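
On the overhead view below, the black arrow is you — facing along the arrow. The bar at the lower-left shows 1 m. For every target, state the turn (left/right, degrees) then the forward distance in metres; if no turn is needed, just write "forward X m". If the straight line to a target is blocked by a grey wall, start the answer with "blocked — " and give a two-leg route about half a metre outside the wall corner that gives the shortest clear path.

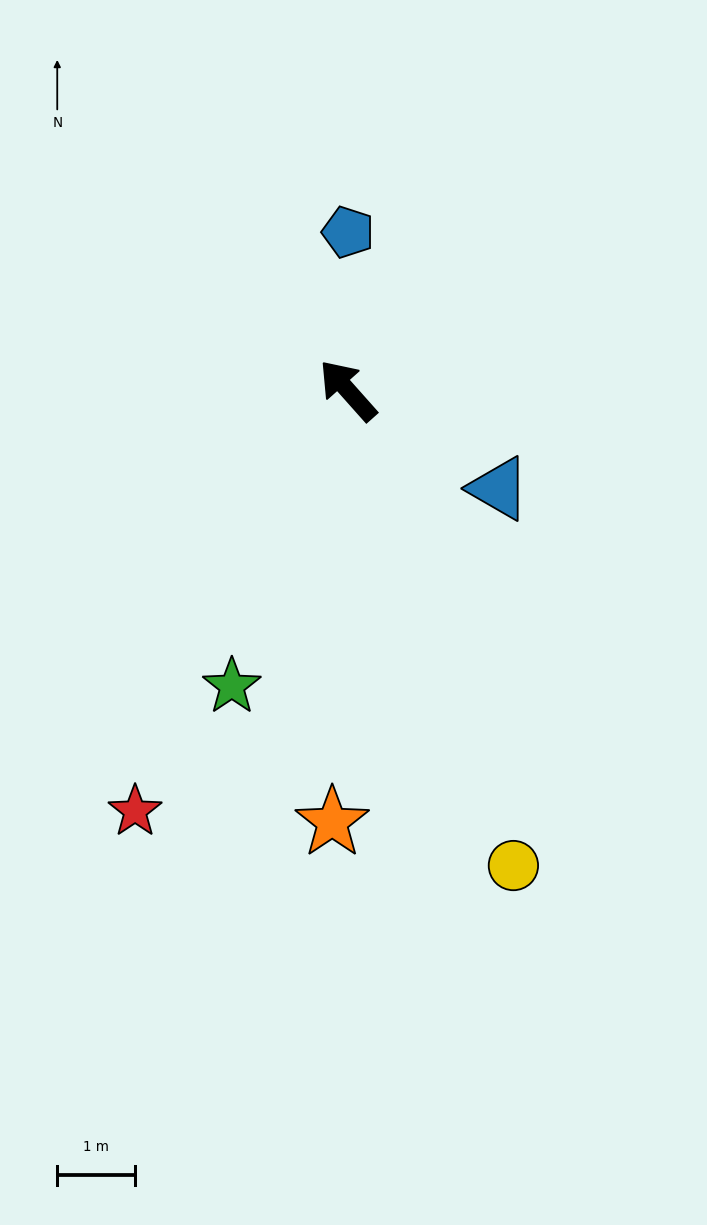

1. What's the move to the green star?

turn left 117°, forward 4.1 m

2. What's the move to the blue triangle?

turn right 165°, forward 2.3 m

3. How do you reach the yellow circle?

turn left 158°, forward 6.5 m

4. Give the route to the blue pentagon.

turn right 42°, forward 2.0 m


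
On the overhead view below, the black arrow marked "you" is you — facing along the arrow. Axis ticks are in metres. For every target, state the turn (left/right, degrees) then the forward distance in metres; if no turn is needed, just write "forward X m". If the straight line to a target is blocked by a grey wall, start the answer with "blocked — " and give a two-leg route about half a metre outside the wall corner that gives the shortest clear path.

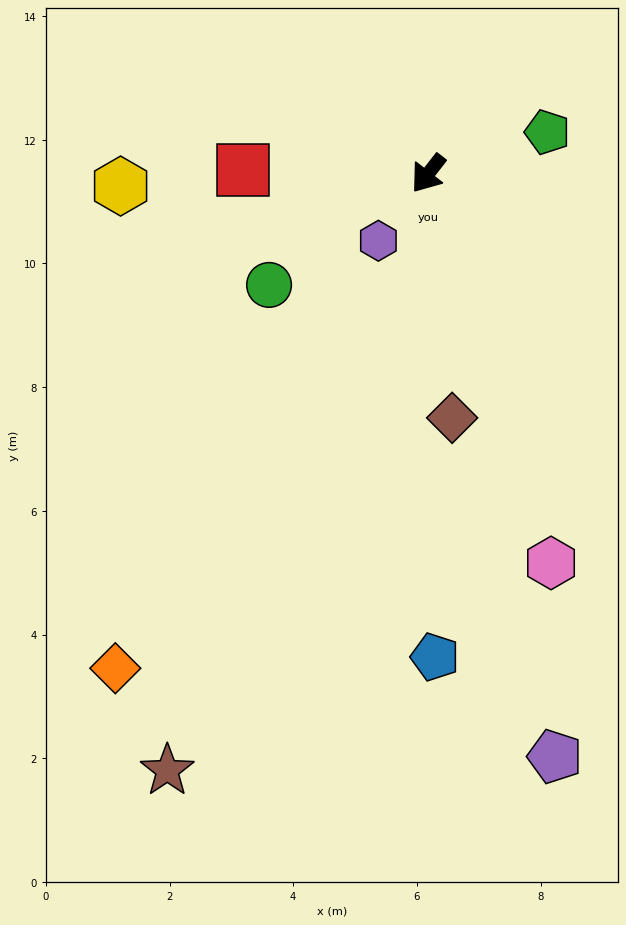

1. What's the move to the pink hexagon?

turn left 55°, forward 6.6 m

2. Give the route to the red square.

turn right 53°, forward 3.0 m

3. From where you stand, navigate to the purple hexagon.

forward 1.4 m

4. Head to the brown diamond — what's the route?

turn left 43°, forward 4.0 m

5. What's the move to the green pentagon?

turn left 147°, forward 2.0 m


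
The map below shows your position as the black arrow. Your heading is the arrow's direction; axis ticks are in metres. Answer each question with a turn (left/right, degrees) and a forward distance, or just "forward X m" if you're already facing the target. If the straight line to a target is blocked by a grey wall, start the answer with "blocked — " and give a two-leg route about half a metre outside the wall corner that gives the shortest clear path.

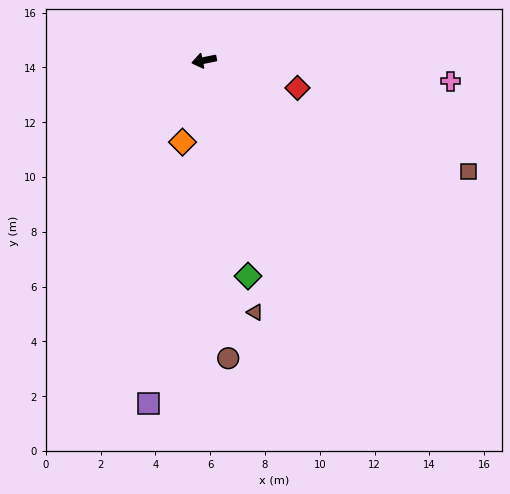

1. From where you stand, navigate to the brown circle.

turn left 83°, forward 10.9 m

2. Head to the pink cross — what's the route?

turn left 164°, forward 9.0 m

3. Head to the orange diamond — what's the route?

turn left 64°, forward 3.1 m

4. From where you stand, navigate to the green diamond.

turn left 90°, forward 8.0 m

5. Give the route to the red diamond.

turn left 152°, forward 3.6 m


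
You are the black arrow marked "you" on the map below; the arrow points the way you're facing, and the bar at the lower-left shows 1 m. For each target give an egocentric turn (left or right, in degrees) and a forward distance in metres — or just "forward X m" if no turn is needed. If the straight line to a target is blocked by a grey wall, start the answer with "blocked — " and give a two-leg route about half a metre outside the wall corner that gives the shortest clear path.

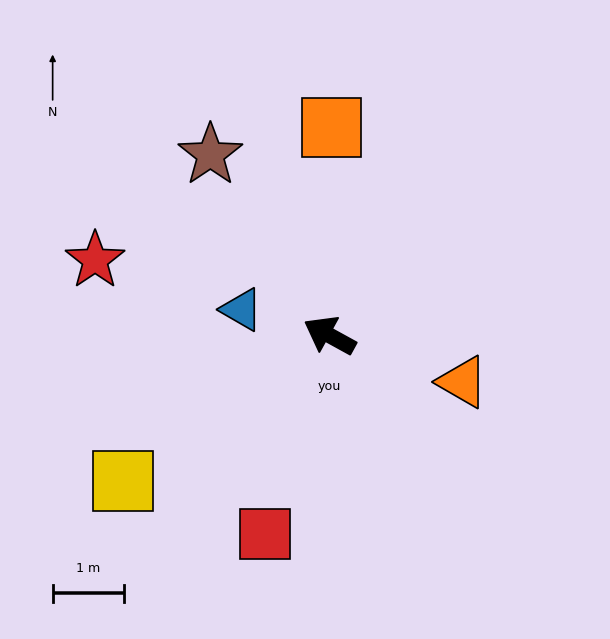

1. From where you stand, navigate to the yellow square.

turn left 64°, forward 3.6 m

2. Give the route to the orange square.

turn right 62°, forward 2.9 m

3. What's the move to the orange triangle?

turn right 170°, forward 2.0 m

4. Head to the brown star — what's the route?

turn right 28°, forward 3.0 m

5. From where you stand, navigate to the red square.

turn left 101°, forward 2.9 m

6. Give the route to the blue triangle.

turn left 12°, forward 1.3 m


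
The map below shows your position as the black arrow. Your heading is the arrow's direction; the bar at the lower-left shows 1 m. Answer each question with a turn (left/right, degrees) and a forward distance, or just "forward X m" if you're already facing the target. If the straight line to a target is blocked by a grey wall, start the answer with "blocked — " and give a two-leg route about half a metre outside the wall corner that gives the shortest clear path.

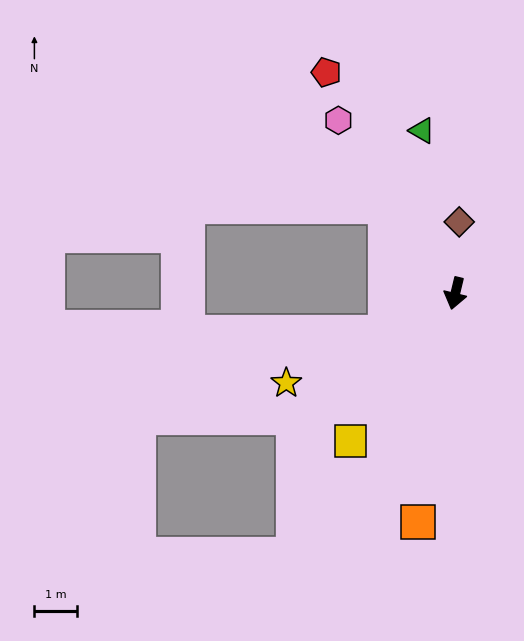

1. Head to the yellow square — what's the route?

turn right 22°, forward 4.3 m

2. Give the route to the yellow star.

turn right 49°, forward 4.5 m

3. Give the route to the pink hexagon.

turn right 132°, forward 4.9 m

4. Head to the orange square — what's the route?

turn left 4°, forward 5.5 m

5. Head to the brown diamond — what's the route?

turn right 170°, forward 1.7 m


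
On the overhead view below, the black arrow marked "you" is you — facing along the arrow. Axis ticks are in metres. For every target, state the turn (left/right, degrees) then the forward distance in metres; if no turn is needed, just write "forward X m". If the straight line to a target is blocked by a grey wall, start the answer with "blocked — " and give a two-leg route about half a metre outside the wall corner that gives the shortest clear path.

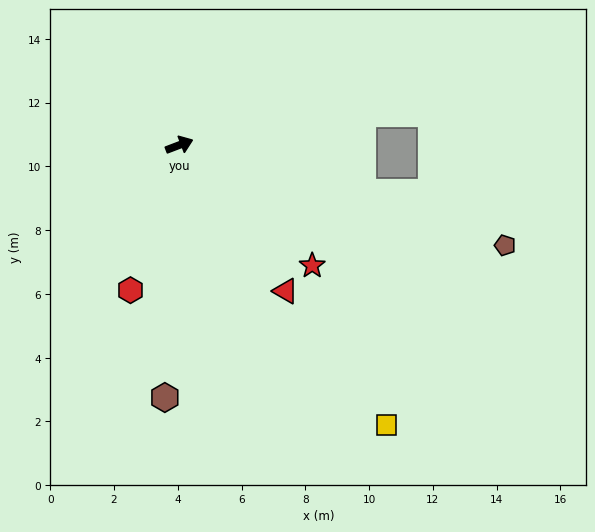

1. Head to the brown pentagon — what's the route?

turn right 38°, forward 10.7 m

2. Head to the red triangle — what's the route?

turn right 75°, forward 5.7 m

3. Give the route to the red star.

turn right 63°, forward 5.6 m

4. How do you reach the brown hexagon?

turn right 114°, forward 7.9 m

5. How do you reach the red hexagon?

turn right 129°, forward 4.8 m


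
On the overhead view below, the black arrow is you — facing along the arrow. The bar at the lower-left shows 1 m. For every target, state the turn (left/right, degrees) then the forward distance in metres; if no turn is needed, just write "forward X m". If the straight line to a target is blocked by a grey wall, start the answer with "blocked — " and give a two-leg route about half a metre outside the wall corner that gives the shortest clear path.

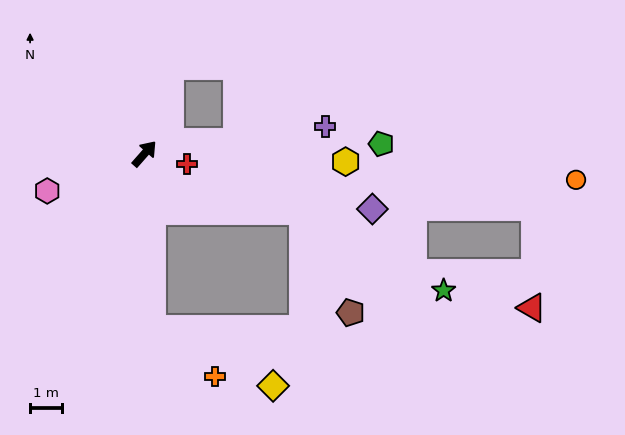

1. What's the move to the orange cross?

blocked — turn right 136°, forward 5.4 m, then turn left 50°, forward 2.4 m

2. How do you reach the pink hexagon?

turn left 152°, forward 3.2 m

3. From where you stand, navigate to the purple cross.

turn right 40°, forward 5.7 m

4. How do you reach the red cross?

turn right 62°, forward 1.4 m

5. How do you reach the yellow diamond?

blocked — turn right 136°, forward 5.4 m, then turn left 62°, forward 4.1 m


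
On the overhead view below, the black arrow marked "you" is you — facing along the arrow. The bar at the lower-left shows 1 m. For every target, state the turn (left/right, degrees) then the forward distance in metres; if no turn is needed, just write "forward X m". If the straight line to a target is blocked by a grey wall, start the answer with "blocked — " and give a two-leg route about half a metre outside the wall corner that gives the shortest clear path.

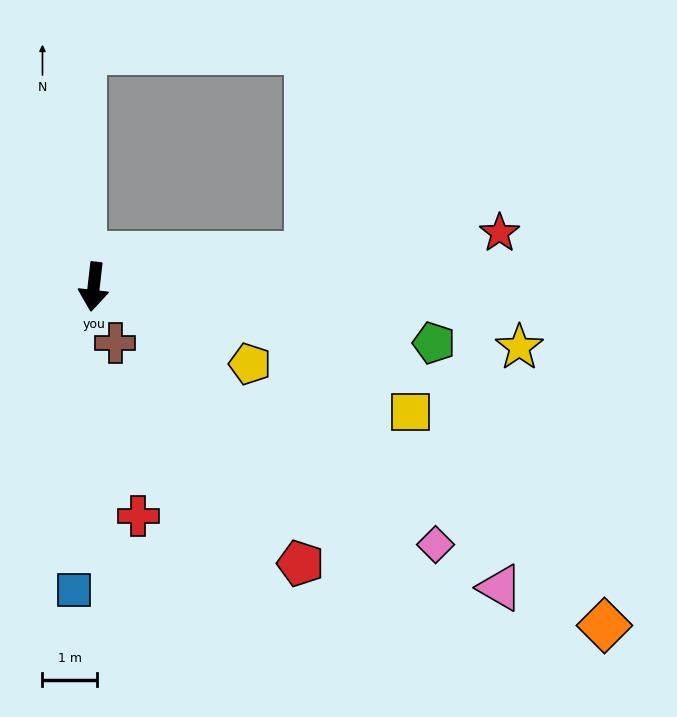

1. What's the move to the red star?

turn left 104°, forward 7.6 m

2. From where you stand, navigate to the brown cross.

turn left 28°, forward 1.1 m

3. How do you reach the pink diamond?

turn left 59°, forward 7.9 m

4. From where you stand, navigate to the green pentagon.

turn left 87°, forward 6.4 m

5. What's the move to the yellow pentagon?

turn left 70°, forward 3.2 m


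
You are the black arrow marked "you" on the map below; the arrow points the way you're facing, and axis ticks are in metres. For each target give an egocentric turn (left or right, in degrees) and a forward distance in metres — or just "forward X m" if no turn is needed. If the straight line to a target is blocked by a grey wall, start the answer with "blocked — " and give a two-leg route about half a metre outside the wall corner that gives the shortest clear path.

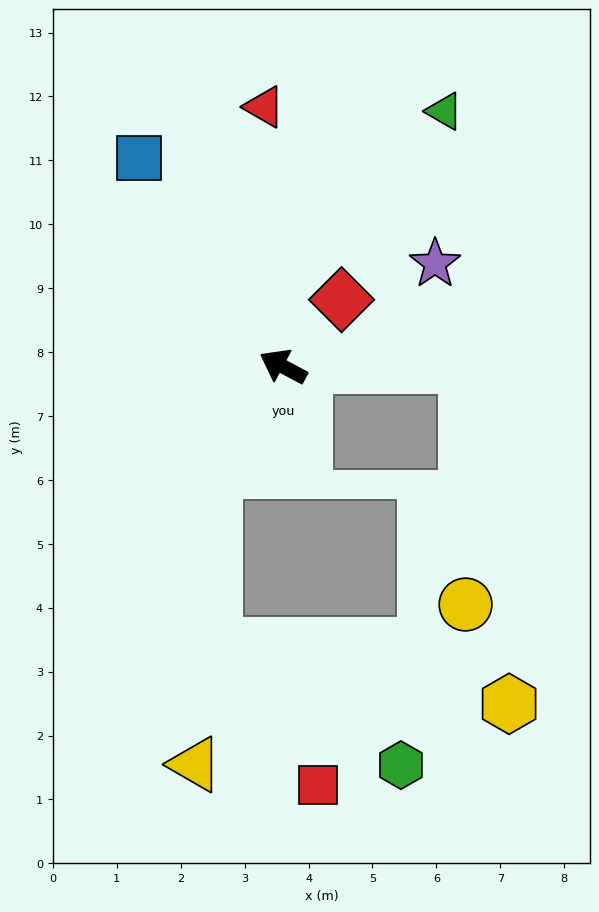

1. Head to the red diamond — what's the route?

turn right 103°, forward 1.4 m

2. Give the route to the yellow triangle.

blocked — turn left 85°, forward 1.9 m, then turn left 29°, forward 4.6 m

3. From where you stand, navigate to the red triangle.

turn right 58°, forward 4.1 m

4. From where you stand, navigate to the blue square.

turn right 27°, forward 4.0 m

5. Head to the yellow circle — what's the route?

blocked — turn right 152°, forward 2.9 m, then turn right 90°, forward 3.7 m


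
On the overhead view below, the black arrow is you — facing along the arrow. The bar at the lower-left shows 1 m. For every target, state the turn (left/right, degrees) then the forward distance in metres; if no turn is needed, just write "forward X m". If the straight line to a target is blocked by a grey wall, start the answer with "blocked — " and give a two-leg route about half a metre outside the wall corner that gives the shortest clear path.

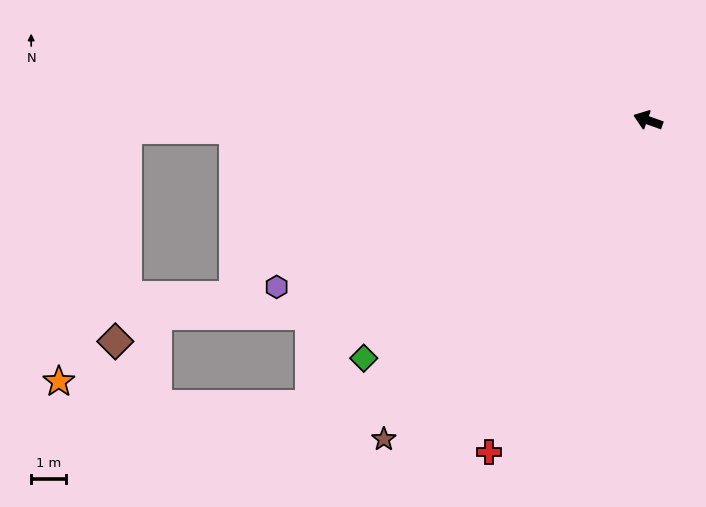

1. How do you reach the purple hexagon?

turn left 44°, forward 11.7 m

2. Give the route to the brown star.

turn left 70°, forward 11.9 m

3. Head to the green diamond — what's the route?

turn left 60°, forward 10.7 m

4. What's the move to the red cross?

turn left 84°, forward 10.6 m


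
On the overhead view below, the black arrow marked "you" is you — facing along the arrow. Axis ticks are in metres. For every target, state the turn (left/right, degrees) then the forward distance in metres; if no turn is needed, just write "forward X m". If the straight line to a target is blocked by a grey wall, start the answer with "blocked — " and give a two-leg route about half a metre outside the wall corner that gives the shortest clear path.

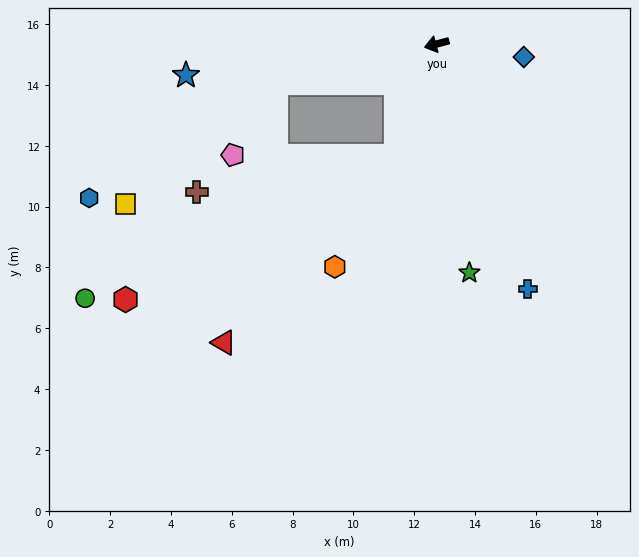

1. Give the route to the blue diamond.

turn left 157°, forward 2.9 m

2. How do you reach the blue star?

turn right 8°, forward 8.3 m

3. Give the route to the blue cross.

turn left 95°, forward 8.6 m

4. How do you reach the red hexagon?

blocked — turn left 56°, forward 3.9 m, then turn right 43°, forward 10.1 m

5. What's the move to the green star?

turn left 83°, forward 7.6 m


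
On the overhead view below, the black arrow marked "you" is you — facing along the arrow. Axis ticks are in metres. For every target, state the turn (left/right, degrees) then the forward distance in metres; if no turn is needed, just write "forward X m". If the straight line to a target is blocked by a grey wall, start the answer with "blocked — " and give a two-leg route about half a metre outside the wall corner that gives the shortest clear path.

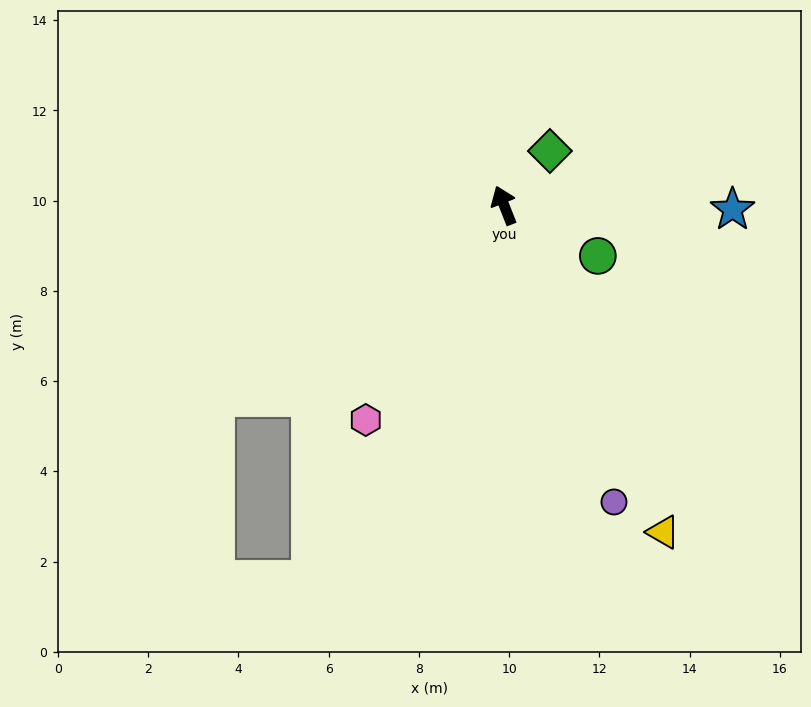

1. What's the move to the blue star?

turn right 113°, forward 5.1 m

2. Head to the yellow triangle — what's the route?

turn right 176°, forward 8.1 m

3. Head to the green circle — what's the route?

turn right 140°, forward 2.4 m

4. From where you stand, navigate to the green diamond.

turn right 62°, forward 1.6 m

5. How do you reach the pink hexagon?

turn left 126°, forward 5.7 m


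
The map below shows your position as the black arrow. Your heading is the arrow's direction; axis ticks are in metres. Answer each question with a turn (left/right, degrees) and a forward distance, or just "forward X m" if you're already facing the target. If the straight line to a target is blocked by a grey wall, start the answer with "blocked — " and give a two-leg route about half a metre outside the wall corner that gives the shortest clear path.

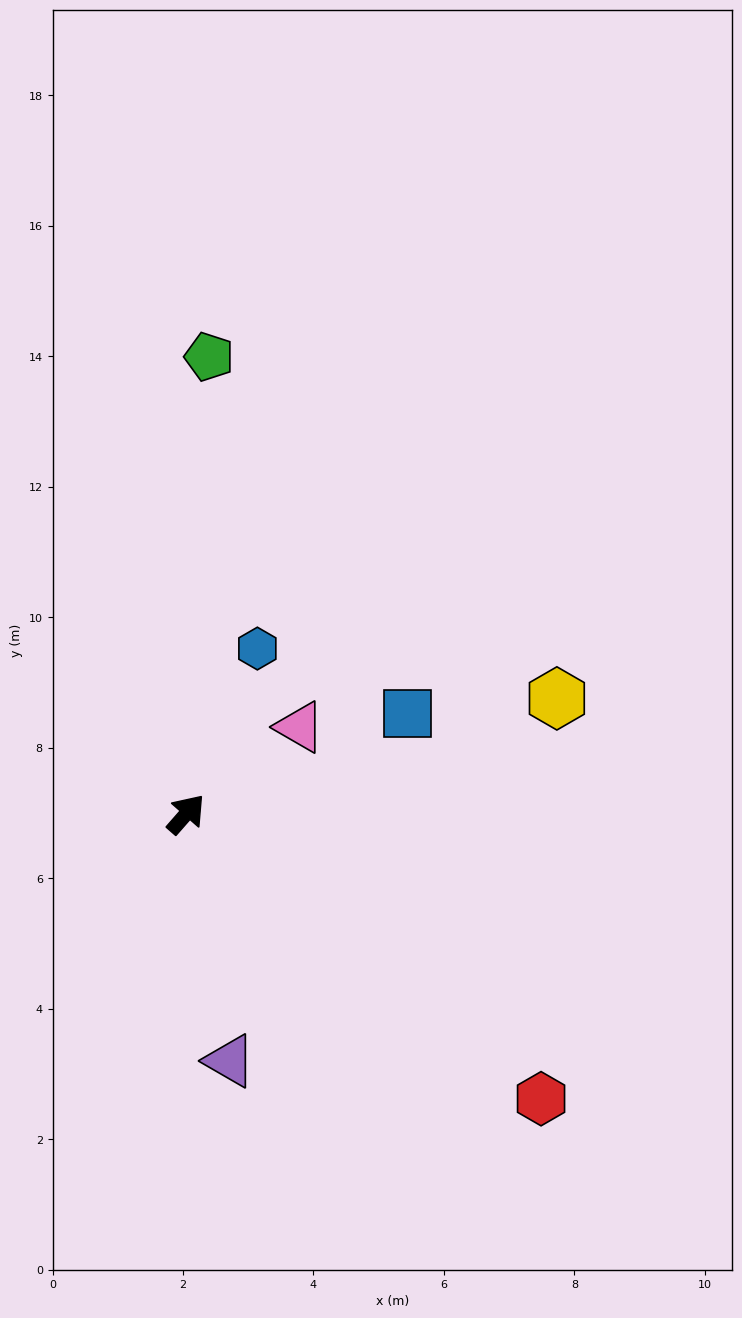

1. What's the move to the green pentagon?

turn left 38°, forward 7.0 m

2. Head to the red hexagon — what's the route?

turn right 88°, forward 7.0 m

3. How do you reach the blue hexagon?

turn left 18°, forward 2.8 m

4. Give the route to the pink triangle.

turn right 11°, forward 2.2 m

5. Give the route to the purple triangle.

turn right 129°, forward 3.8 m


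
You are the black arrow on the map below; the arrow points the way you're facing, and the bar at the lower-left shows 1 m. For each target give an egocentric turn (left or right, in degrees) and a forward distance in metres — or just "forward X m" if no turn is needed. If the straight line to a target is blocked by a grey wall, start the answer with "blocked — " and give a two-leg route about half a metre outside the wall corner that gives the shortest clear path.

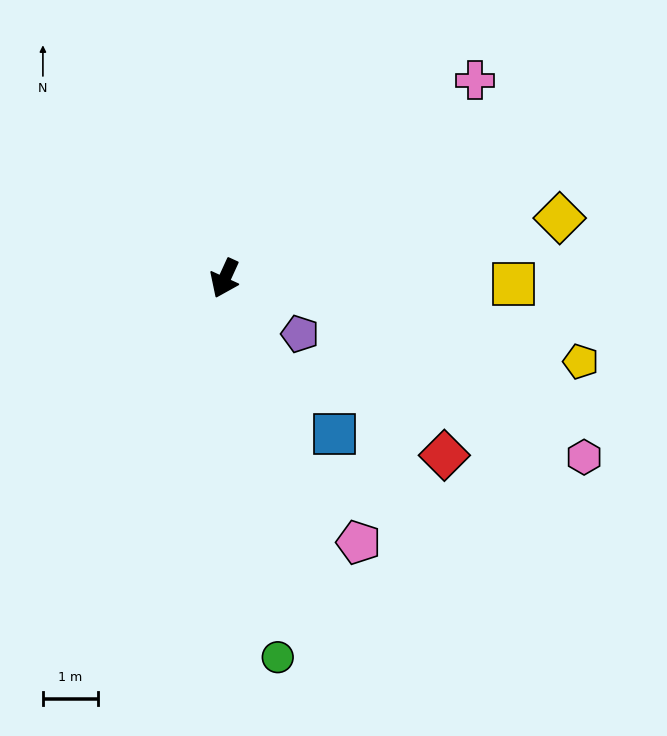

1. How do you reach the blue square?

turn left 60°, forward 3.5 m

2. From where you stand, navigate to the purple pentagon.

turn left 78°, forward 1.7 m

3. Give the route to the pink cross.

turn left 153°, forward 5.8 m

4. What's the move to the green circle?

turn left 33°, forward 7.0 m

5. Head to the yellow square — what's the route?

turn left 113°, forward 5.3 m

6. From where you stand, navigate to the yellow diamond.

turn left 125°, forward 6.2 m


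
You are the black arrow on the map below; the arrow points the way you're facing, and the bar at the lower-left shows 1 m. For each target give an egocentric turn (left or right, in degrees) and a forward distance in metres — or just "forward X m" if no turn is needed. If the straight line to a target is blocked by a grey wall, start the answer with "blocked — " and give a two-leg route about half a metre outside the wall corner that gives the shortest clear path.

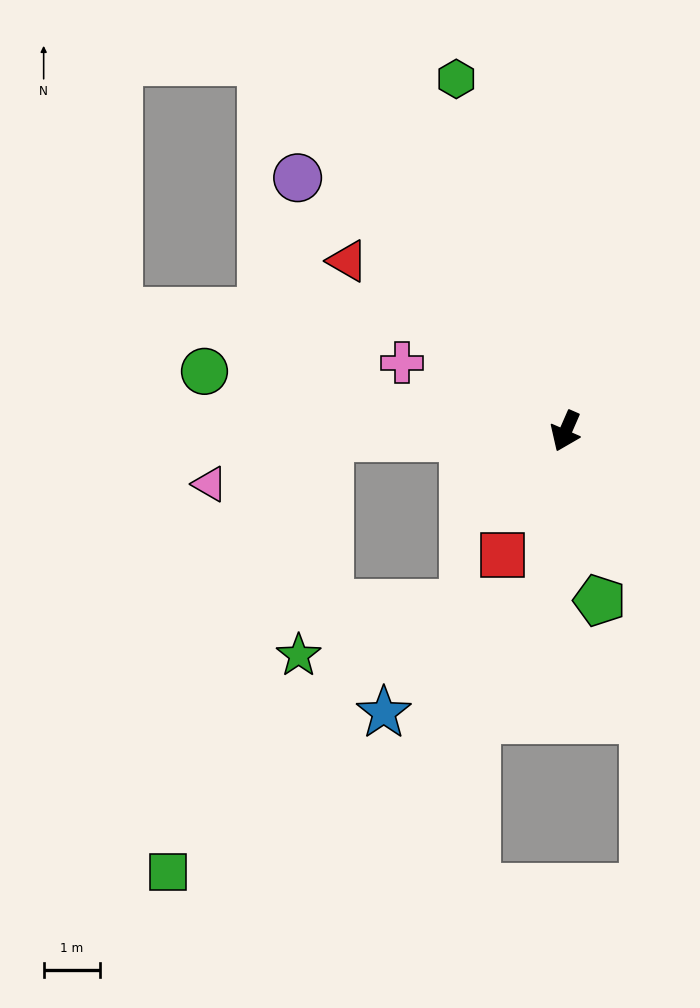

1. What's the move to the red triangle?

turn right 104°, forward 4.9 m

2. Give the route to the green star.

blocked — turn right 65°, forward 4.2 m, then turn left 80°, forward 3.9 m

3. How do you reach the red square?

turn right 3°, forward 2.4 m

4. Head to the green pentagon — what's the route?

turn left 35°, forward 3.0 m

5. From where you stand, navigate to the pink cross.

turn right 89°, forward 3.1 m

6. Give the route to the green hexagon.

turn right 139°, forward 6.5 m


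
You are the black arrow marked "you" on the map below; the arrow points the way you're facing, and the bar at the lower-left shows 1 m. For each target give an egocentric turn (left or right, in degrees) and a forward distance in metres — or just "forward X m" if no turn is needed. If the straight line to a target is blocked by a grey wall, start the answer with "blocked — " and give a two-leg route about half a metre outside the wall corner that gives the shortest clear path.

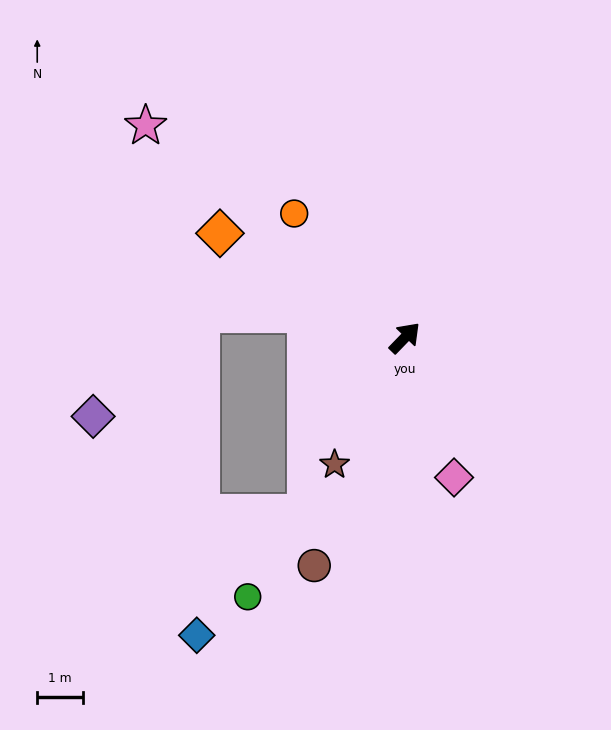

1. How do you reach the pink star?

turn left 95°, forward 7.3 m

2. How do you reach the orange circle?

turn left 86°, forward 3.6 m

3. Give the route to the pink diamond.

turn right 117°, forward 3.2 m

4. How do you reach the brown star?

turn right 165°, forward 3.2 m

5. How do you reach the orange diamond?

turn left 105°, forward 4.7 m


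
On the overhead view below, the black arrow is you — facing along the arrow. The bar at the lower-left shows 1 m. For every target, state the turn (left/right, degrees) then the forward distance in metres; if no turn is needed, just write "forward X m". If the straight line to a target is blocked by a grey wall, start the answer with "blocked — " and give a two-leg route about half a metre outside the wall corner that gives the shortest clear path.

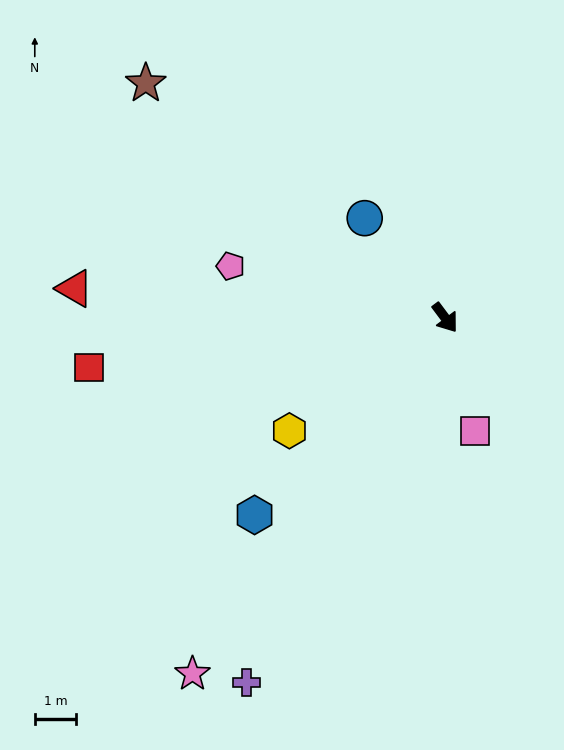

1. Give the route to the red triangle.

turn right 131°, forward 8.9 m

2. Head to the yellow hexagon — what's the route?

turn right 91°, forward 4.6 m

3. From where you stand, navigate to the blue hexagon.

turn right 81°, forward 6.6 m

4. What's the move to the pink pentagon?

turn right 140°, forward 5.3 m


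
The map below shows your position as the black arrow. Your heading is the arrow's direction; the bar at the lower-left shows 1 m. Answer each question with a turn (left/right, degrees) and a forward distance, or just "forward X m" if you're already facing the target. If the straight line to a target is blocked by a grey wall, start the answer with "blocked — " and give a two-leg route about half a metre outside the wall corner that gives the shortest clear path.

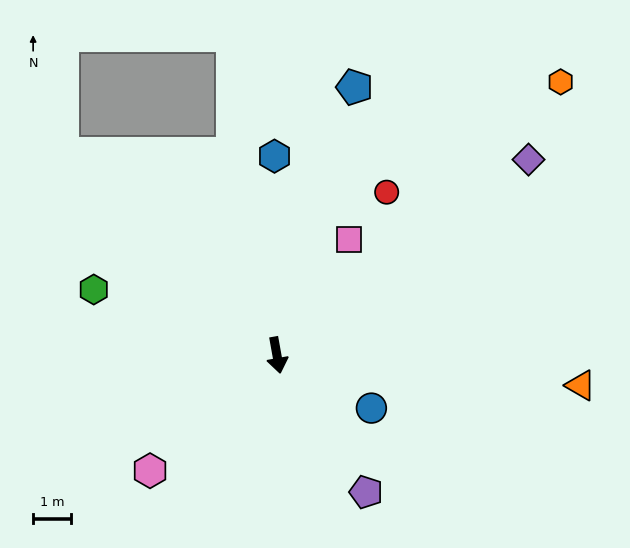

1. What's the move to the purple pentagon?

turn left 23°, forward 4.3 m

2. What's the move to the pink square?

turn left 138°, forward 3.6 m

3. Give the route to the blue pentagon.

turn left 154°, forward 7.3 m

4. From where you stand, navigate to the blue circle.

turn left 51°, forward 2.8 m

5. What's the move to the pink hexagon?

turn right 58°, forward 4.5 m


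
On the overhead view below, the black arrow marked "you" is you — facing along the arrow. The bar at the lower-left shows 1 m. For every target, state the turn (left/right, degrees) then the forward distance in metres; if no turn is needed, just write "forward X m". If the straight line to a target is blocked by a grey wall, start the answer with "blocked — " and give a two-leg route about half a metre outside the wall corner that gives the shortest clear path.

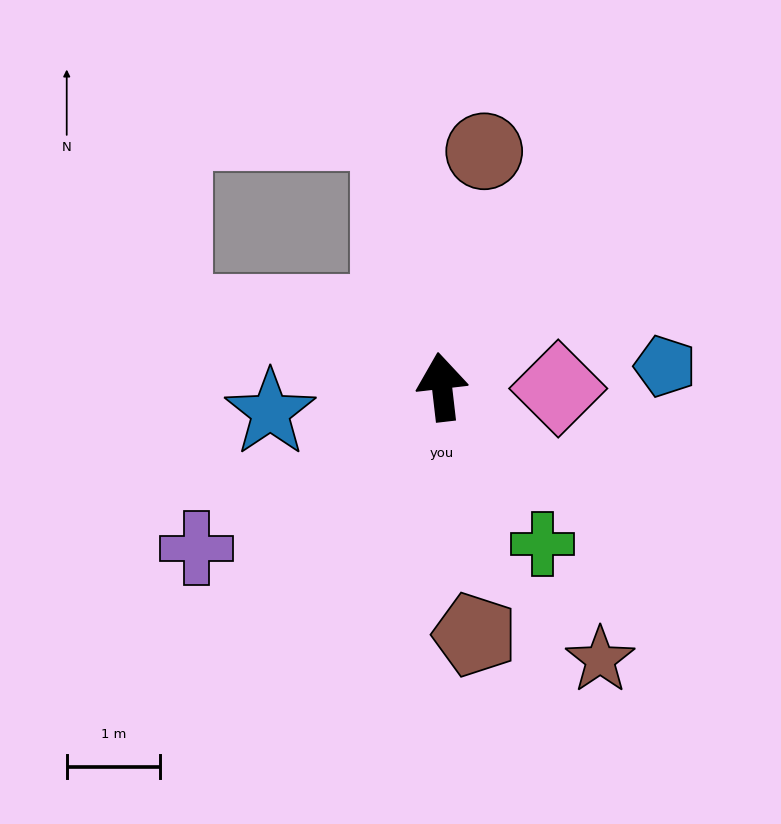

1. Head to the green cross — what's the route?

turn right 154°, forward 2.0 m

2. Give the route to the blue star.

turn left 92°, forward 1.9 m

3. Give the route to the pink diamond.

turn right 97°, forward 1.2 m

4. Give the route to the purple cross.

turn left 117°, forward 3.1 m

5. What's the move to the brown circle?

turn right 17°, forward 2.6 m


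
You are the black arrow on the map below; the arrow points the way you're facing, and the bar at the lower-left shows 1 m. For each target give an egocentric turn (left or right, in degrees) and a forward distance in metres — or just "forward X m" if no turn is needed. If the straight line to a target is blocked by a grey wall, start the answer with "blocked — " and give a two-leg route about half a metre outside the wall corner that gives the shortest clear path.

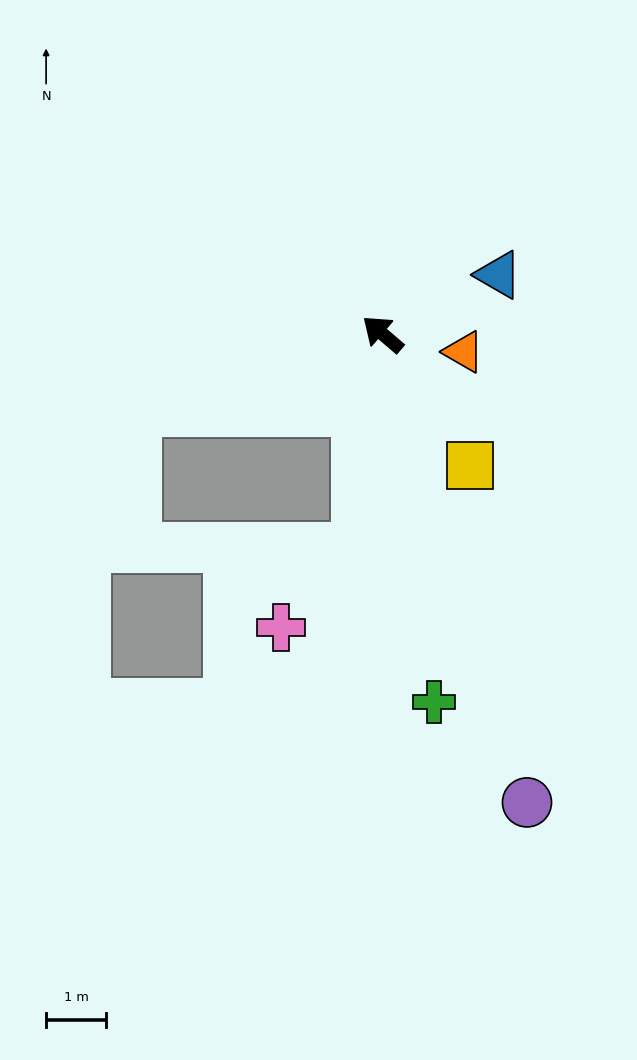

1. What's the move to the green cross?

turn left 138°, forward 6.2 m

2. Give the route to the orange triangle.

turn right 152°, forward 1.4 m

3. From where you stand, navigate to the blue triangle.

turn right 112°, forward 2.2 m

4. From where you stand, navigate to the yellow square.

turn left 164°, forward 2.6 m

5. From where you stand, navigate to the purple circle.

turn left 148°, forward 8.2 m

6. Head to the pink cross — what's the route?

blocked — turn left 124°, forward 3.6 m, then turn right 37°, forward 1.8 m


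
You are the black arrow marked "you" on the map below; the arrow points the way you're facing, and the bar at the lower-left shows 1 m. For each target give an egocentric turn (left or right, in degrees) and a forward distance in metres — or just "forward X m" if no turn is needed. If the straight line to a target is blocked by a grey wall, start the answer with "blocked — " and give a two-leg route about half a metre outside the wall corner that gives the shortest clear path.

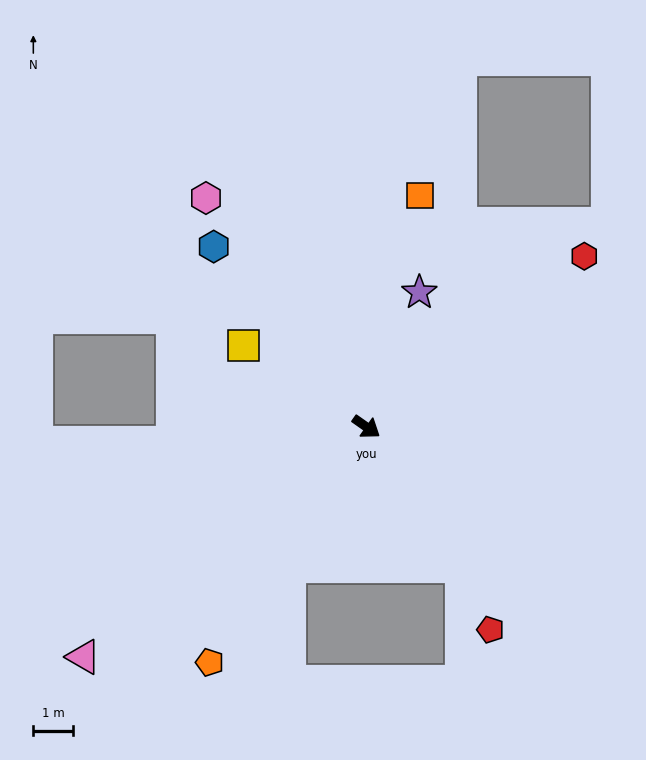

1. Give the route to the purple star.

turn left 104°, forward 3.6 m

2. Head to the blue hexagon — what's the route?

turn left 165°, forward 5.9 m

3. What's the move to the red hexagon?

turn left 73°, forward 6.9 m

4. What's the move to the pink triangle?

turn right 106°, forward 9.1 m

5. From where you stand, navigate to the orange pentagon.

turn right 89°, forward 7.1 m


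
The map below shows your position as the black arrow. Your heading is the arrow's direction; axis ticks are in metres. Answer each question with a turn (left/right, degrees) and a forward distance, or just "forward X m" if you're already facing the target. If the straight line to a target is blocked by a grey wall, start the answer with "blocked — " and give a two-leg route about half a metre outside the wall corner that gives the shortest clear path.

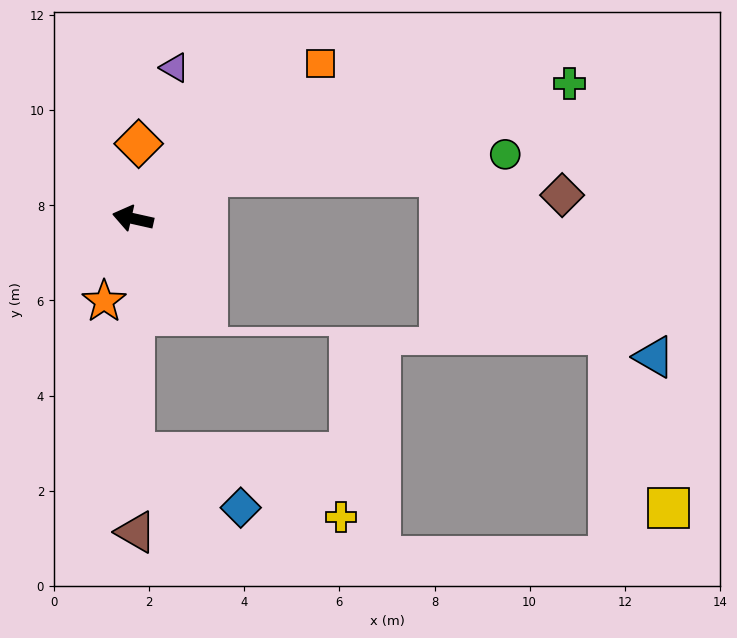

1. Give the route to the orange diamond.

turn right 82°, forward 1.6 m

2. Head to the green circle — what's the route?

blocked — turn right 138°, forward 1.8 m, then turn right 25°, forward 6.3 m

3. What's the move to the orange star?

turn left 83°, forward 1.8 m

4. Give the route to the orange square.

turn right 128°, forward 5.1 m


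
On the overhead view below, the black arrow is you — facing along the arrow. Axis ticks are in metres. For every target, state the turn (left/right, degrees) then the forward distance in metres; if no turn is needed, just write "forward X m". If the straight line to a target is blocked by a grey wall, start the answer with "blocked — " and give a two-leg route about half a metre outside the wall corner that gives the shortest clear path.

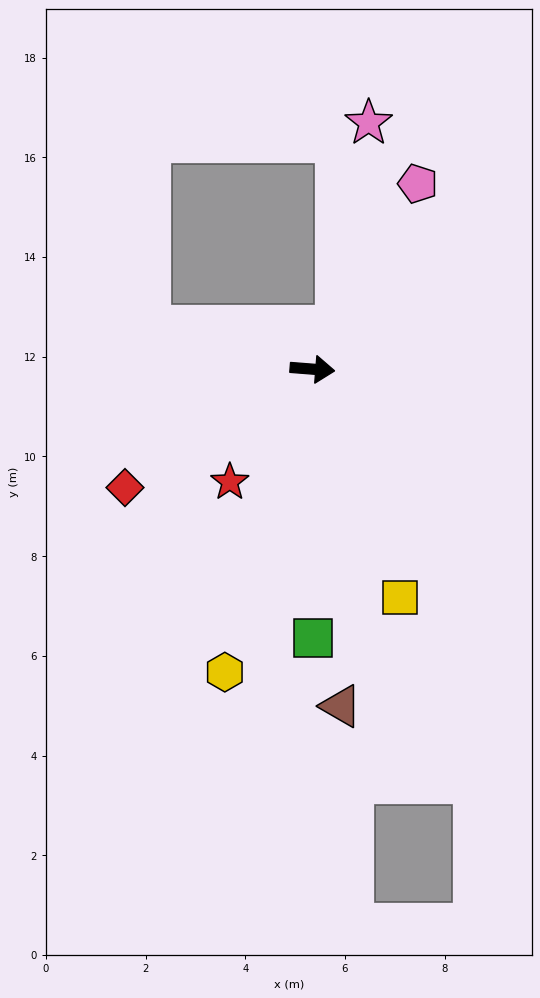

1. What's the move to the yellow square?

turn right 65°, forward 4.9 m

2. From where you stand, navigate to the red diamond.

turn right 143°, forward 4.4 m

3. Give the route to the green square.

turn right 85°, forward 5.4 m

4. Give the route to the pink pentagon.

turn left 65°, forward 4.3 m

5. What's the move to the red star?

turn right 122°, forward 2.8 m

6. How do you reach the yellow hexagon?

turn right 102°, forward 6.3 m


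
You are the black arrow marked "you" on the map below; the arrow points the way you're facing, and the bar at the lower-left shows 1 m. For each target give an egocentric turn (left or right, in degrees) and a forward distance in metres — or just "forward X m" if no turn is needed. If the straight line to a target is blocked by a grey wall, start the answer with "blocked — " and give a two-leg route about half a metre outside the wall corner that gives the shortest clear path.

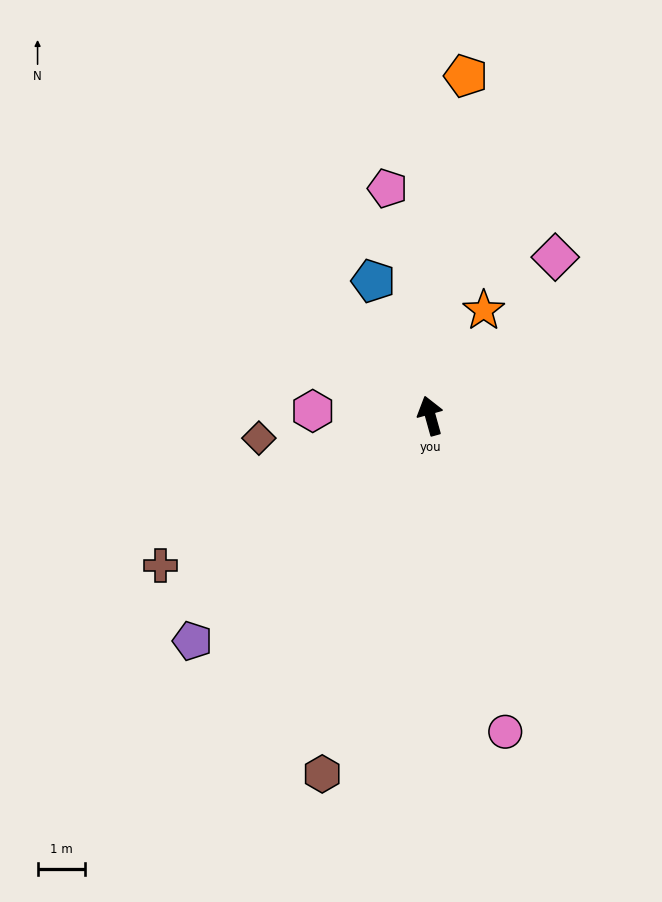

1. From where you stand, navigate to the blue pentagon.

turn left 7°, forward 3.1 m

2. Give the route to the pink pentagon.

turn right 5°, forward 4.9 m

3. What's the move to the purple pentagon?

turn left 118°, forward 7.0 m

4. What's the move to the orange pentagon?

turn right 22°, forward 7.3 m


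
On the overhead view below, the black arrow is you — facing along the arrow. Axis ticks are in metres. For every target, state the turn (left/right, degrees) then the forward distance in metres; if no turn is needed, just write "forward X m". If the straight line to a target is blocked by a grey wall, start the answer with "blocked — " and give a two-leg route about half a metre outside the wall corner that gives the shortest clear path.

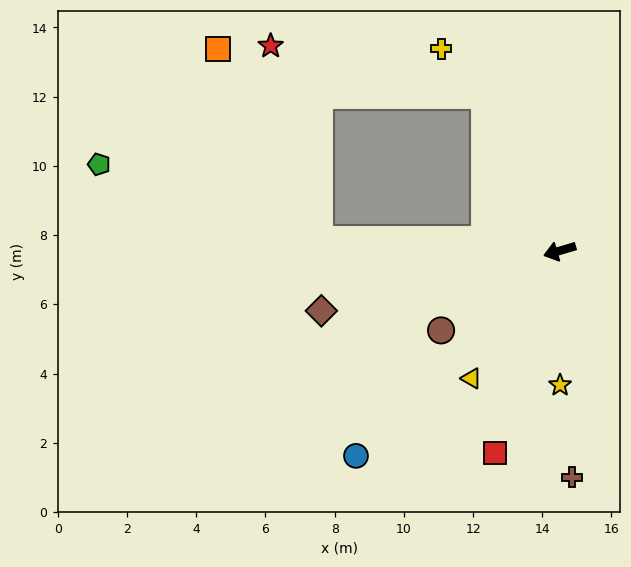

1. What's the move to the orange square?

blocked — turn right 19°, forward 7.0 m, then turn right 60°, forward 6.2 m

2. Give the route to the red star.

blocked — turn right 81°, forward 5.0 m, then turn left 52°, forward 6.4 m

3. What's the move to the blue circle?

turn left 29°, forward 8.4 m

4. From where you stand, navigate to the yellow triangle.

turn left 39°, forward 4.5 m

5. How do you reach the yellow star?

turn left 74°, forward 3.9 m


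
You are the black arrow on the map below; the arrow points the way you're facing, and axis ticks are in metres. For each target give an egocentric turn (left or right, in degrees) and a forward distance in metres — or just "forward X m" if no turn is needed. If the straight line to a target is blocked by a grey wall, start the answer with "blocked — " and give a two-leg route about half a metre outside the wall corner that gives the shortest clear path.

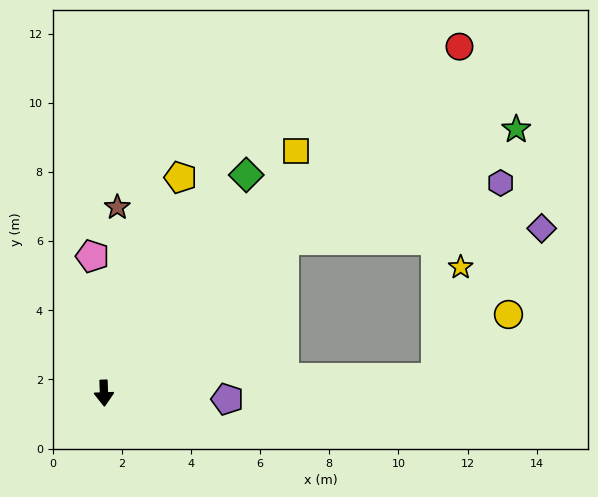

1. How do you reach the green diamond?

turn left 145°, forward 7.5 m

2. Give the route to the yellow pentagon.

turn left 158°, forward 6.6 m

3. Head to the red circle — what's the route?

turn left 132°, forward 14.4 m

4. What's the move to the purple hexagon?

blocked — turn left 128°, forward 6.8 m, then turn right 25°, forward 6.5 m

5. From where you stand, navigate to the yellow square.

turn left 140°, forward 8.9 m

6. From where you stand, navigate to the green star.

blocked — turn left 128°, forward 6.8 m, then turn right 14°, forward 7.4 m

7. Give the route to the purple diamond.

blocked — turn left 128°, forward 6.8 m, then turn right 37°, forward 7.5 m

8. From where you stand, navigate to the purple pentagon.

turn left 85°, forward 3.6 m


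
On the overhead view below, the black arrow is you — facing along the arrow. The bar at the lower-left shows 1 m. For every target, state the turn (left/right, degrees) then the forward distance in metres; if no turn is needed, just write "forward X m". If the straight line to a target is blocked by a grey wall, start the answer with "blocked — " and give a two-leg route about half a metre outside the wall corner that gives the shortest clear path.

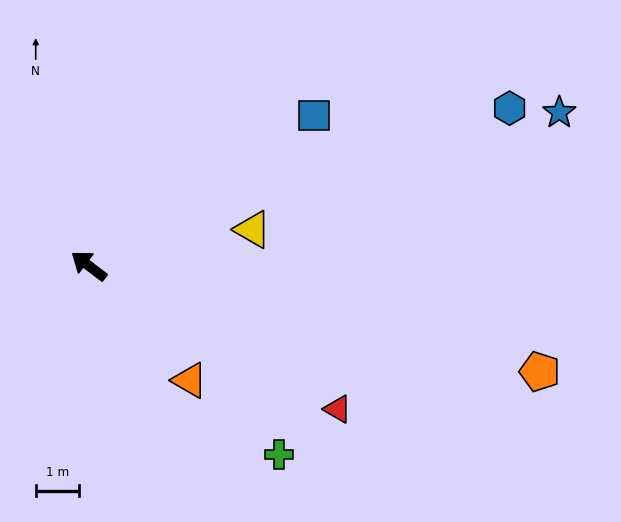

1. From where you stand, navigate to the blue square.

turn right 109°, forward 6.2 m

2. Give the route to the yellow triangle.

turn right 130°, forward 3.8 m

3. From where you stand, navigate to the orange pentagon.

turn right 156°, forward 10.6 m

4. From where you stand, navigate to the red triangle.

turn right 173°, forward 6.6 m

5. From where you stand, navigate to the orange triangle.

turn left 169°, forward 3.5 m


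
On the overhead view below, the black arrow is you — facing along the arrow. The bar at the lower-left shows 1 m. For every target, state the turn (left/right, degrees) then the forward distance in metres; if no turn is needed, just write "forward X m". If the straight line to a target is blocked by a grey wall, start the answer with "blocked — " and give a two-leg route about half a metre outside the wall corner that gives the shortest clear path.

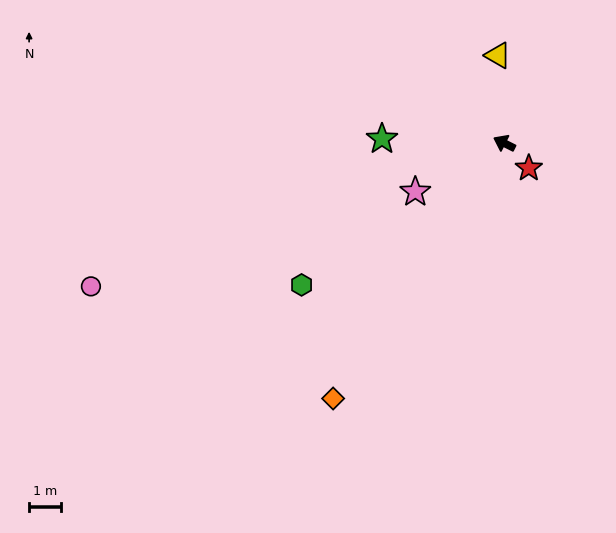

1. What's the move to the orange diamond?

turn left 83°, forward 9.7 m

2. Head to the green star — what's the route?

turn left 25°, forward 3.9 m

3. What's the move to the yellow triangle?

turn right 59°, forward 2.8 m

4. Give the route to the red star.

turn left 161°, forward 1.1 m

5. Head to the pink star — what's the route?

turn left 55°, forward 3.2 m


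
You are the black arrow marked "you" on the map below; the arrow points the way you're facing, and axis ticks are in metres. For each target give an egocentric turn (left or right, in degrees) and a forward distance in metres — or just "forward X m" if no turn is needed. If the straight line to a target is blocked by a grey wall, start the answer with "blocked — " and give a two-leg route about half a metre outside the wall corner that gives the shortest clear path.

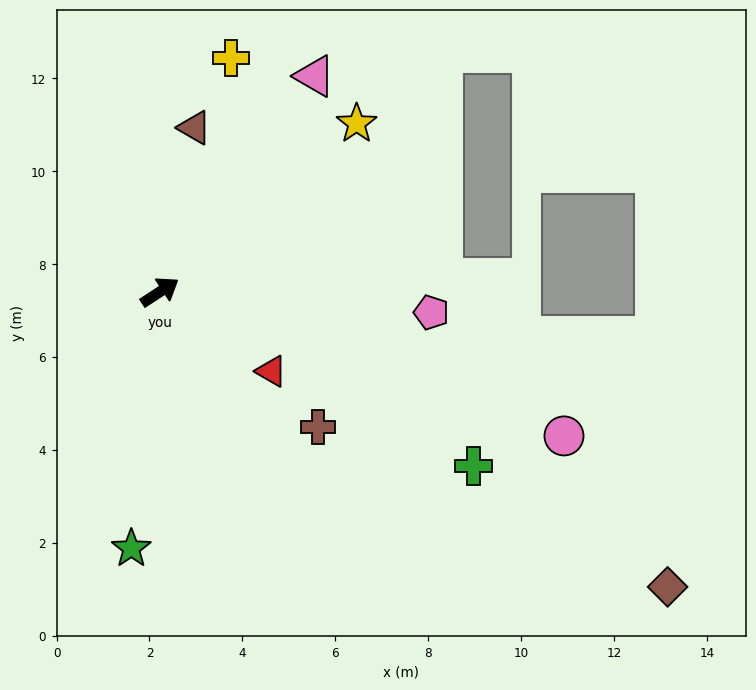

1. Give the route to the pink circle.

turn right 53°, forward 9.2 m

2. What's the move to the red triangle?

turn right 69°, forward 2.9 m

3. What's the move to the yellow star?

turn left 7°, forward 5.6 m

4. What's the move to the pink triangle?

turn left 21°, forward 5.7 m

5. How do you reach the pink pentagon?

turn right 38°, forward 5.9 m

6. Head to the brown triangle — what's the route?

turn left 45°, forward 3.6 m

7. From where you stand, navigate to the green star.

turn right 130°, forward 5.6 m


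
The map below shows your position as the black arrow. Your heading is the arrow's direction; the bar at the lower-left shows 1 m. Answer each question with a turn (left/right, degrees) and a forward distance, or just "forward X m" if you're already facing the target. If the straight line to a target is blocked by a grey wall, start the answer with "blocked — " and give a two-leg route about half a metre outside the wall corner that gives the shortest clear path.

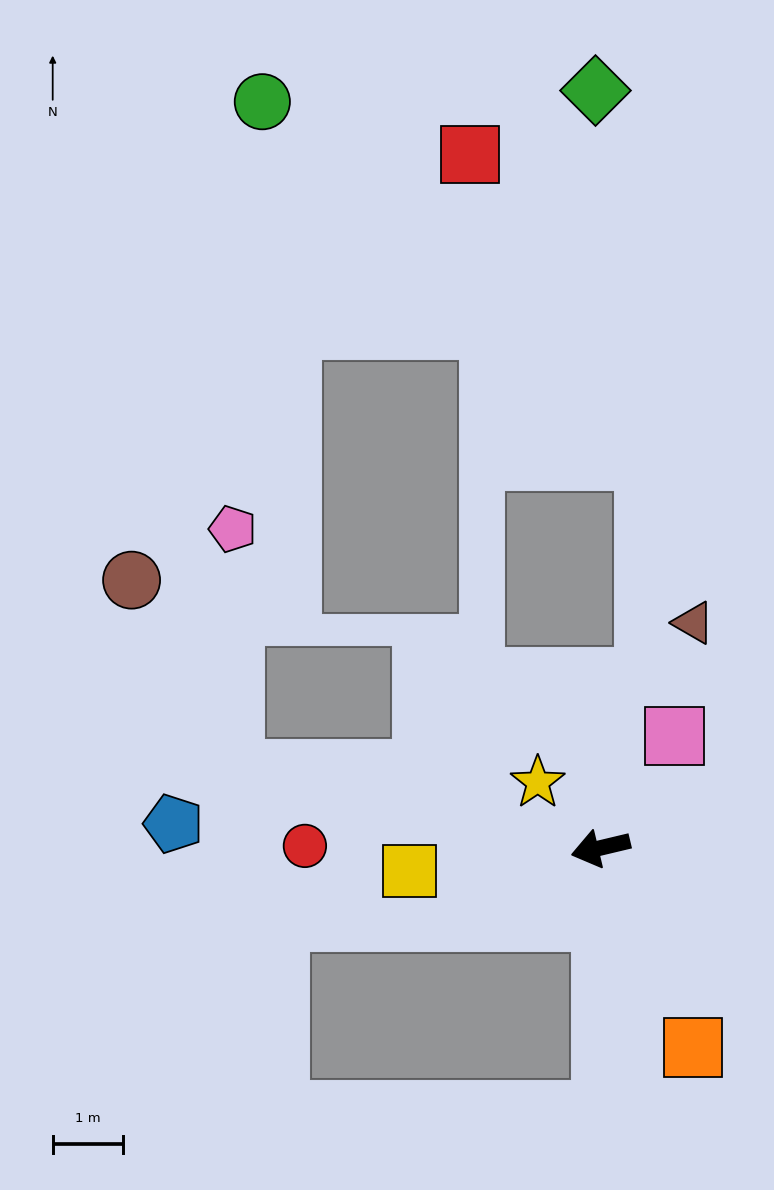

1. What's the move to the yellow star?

turn right 60°, forward 1.3 m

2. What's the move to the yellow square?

turn right 6°, forward 2.7 m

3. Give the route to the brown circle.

blocked — turn right 25°, forward 5.3 m, then turn right 50°, forward 3.1 m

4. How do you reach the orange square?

turn left 101°, forward 3.1 m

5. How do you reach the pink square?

turn right 137°, forward 1.9 m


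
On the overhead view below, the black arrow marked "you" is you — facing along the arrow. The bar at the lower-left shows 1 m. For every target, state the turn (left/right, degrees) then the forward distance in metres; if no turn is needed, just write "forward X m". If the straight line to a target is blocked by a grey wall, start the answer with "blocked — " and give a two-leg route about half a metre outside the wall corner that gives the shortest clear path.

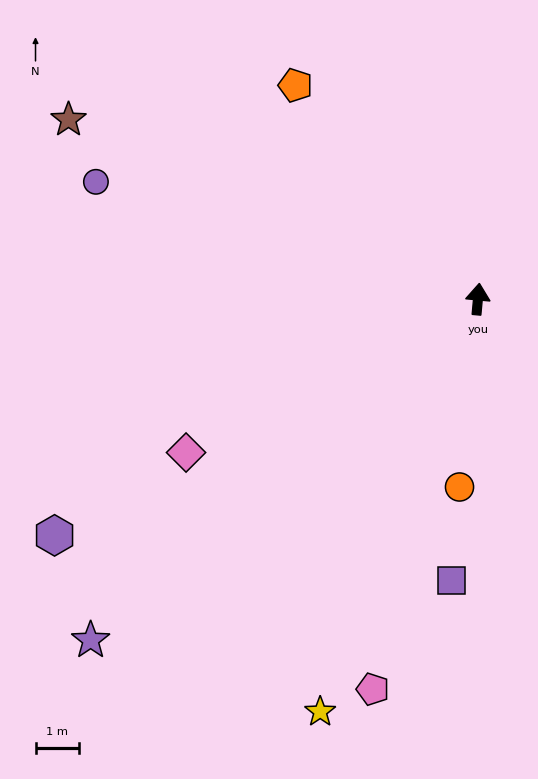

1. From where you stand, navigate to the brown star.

turn left 72°, forward 10.2 m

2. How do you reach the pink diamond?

turn left 123°, forward 7.5 m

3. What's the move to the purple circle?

turn left 78°, forward 9.1 m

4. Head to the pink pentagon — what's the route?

turn left 170°, forward 9.2 m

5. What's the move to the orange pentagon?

turn left 46°, forward 6.4 m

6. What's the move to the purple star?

turn left 137°, forward 11.8 m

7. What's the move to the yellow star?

turn left 164°, forward 10.1 m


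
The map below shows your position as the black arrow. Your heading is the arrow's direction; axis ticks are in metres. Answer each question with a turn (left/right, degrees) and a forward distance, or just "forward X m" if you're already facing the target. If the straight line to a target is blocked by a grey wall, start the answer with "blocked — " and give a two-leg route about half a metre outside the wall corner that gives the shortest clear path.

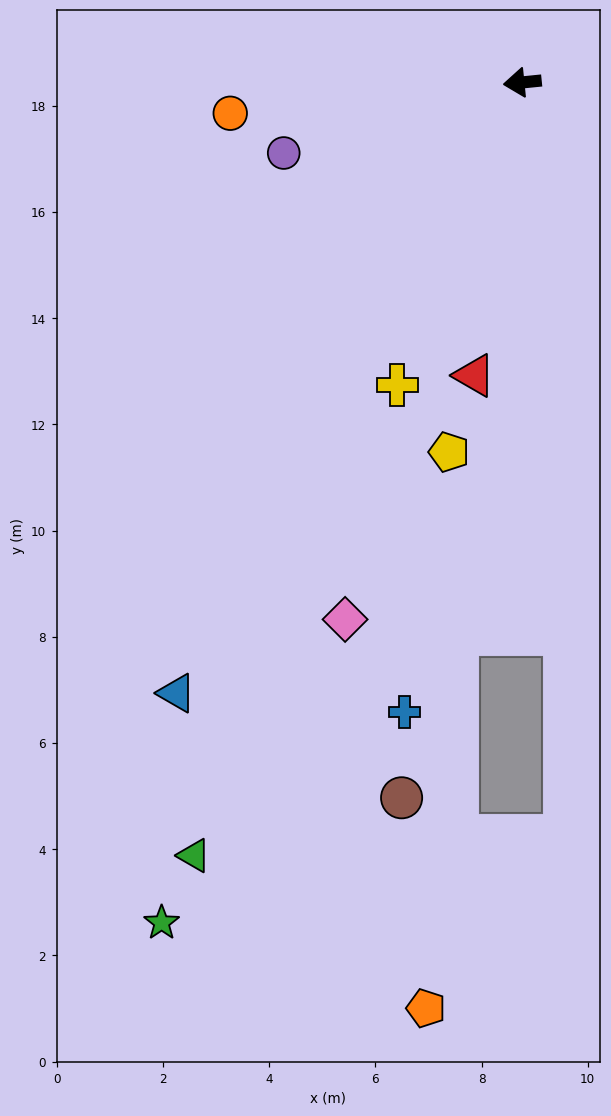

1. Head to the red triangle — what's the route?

turn left 75°, forward 5.6 m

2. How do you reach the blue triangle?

turn left 55°, forward 13.2 m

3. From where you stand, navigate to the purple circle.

turn left 11°, forward 4.7 m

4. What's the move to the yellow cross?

turn left 62°, forward 6.2 m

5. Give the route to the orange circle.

forward 5.5 m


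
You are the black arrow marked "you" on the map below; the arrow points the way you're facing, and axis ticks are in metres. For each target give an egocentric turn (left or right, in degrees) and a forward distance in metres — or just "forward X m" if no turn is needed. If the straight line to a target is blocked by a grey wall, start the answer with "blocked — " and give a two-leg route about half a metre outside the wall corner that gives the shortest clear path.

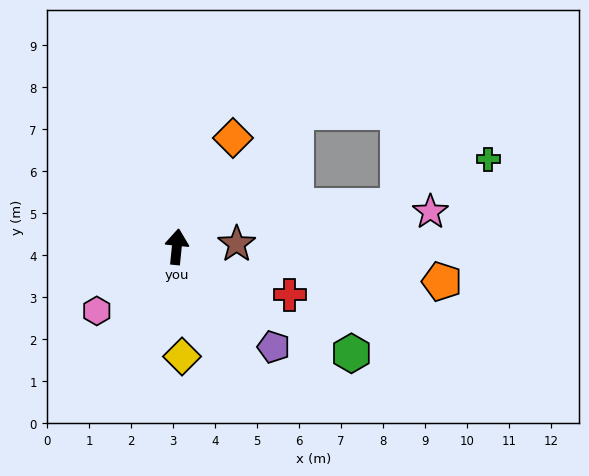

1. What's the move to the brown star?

turn right 82°, forward 1.4 m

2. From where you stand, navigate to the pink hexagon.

turn left 134°, forward 2.4 m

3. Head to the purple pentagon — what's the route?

turn right 130°, forward 3.3 m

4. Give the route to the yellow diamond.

turn right 172°, forward 2.6 m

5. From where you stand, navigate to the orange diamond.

turn right 22°, forward 2.9 m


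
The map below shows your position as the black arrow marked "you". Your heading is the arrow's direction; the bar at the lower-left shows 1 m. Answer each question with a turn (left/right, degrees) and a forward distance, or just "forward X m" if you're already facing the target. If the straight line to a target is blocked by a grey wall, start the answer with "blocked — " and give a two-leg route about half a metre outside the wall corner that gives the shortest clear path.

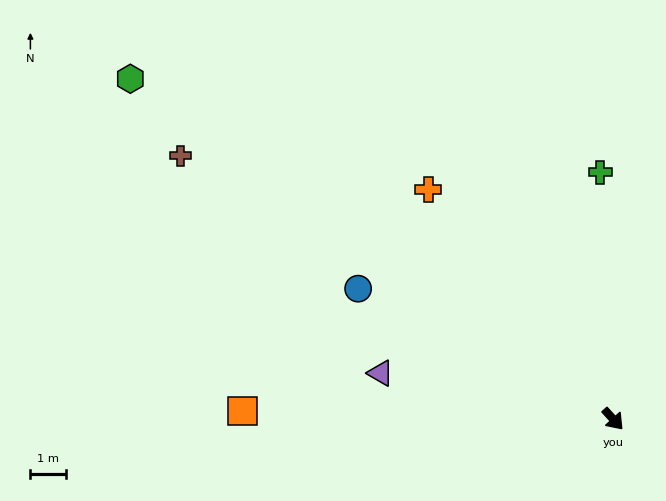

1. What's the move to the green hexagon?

turn right 167°, forward 16.7 m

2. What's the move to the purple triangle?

turn right 143°, forward 6.7 m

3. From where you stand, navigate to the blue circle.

turn right 159°, forward 8.1 m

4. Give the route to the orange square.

turn right 133°, forward 10.5 m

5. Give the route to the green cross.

turn left 141°, forward 7.0 m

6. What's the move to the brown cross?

turn right 164°, forward 14.3 m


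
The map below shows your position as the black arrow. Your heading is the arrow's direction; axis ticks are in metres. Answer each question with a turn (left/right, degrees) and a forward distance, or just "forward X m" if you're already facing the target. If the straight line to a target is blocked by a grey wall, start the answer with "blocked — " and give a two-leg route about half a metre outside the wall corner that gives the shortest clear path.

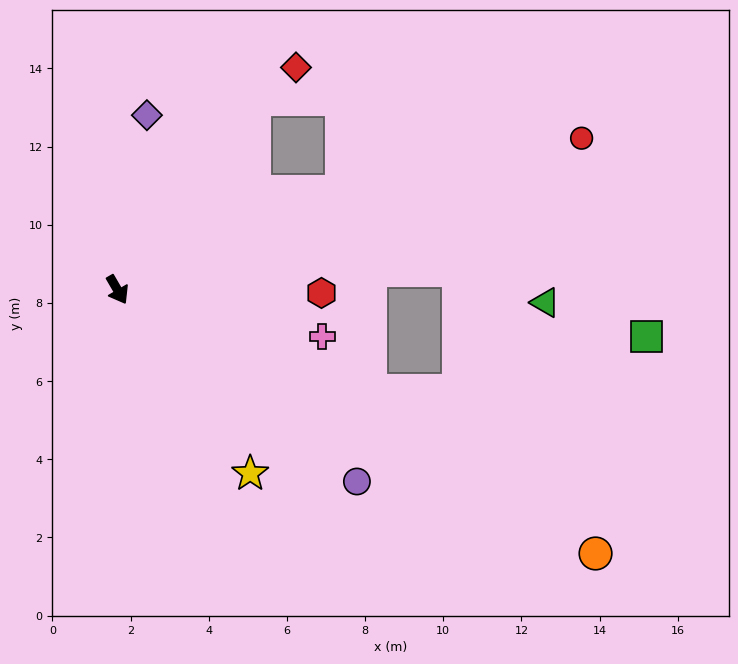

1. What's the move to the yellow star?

turn left 6°, forward 5.8 m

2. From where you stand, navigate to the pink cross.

turn left 47°, forward 5.4 m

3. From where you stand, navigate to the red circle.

turn left 78°, forward 12.5 m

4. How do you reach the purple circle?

turn left 21°, forward 7.9 m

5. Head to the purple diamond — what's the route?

turn left 140°, forward 4.5 m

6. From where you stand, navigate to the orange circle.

turn left 31°, forward 14.0 m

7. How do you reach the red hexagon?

turn left 59°, forward 5.2 m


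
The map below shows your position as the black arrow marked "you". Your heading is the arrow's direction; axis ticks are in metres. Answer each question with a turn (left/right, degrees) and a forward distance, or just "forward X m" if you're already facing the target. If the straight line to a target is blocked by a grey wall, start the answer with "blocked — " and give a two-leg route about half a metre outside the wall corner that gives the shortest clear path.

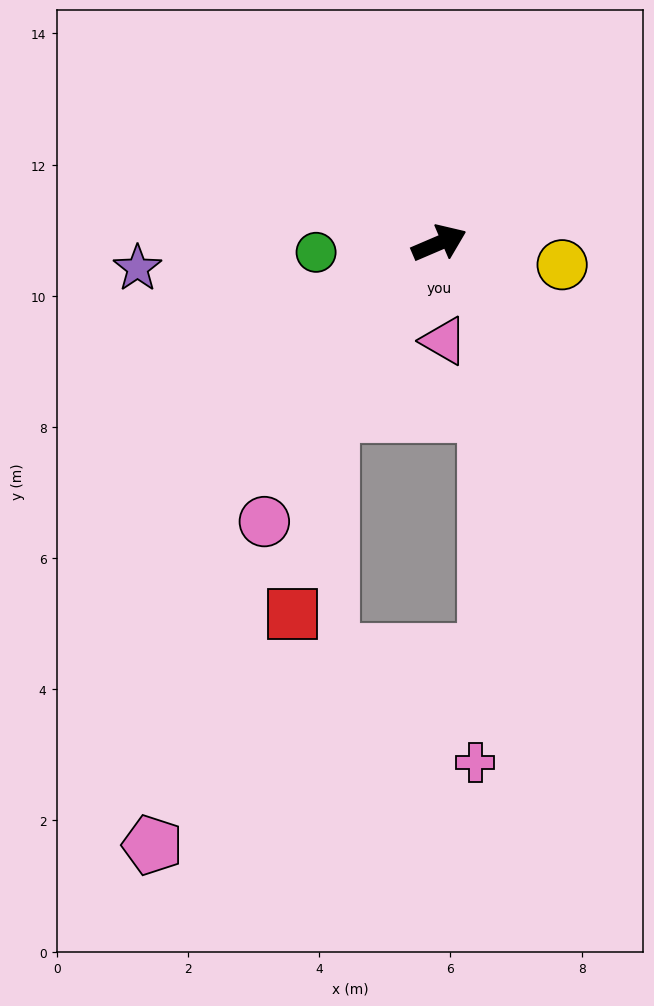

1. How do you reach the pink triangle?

turn right 110°, forward 1.5 m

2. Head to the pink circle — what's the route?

turn right 145°, forward 5.0 m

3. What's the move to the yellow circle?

turn right 33°, forward 1.9 m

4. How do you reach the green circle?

turn left 161°, forward 1.9 m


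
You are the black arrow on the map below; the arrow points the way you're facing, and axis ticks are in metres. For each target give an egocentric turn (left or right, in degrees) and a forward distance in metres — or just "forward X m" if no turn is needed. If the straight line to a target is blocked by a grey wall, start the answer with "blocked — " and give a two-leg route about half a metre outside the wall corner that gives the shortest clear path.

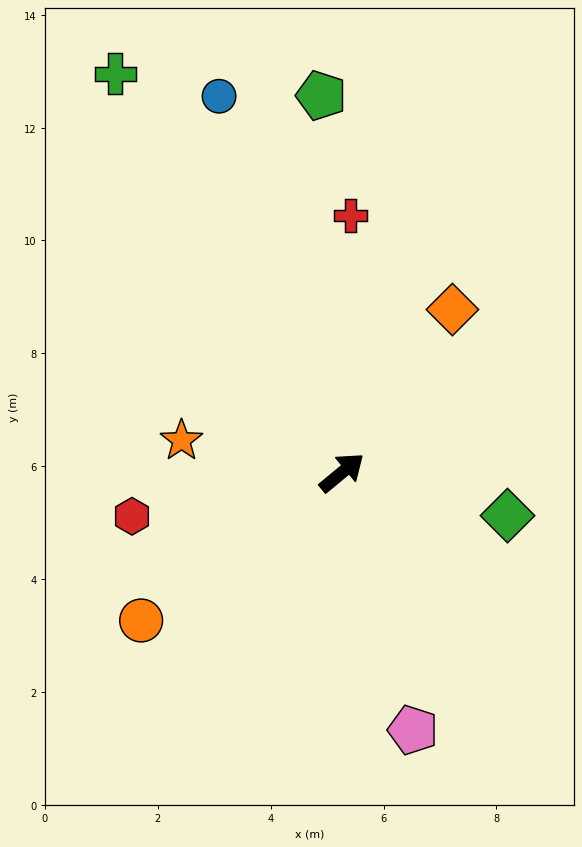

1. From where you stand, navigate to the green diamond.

turn right 54°, forward 3.0 m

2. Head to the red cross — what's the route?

turn left 48°, forward 4.6 m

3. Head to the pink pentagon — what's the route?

turn right 114°, forward 4.7 m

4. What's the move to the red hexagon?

turn left 152°, forward 3.8 m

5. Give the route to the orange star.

turn left 129°, forward 2.9 m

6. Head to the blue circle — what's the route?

turn left 68°, forward 7.0 m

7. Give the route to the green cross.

turn left 80°, forward 8.1 m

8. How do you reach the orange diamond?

turn left 16°, forward 3.5 m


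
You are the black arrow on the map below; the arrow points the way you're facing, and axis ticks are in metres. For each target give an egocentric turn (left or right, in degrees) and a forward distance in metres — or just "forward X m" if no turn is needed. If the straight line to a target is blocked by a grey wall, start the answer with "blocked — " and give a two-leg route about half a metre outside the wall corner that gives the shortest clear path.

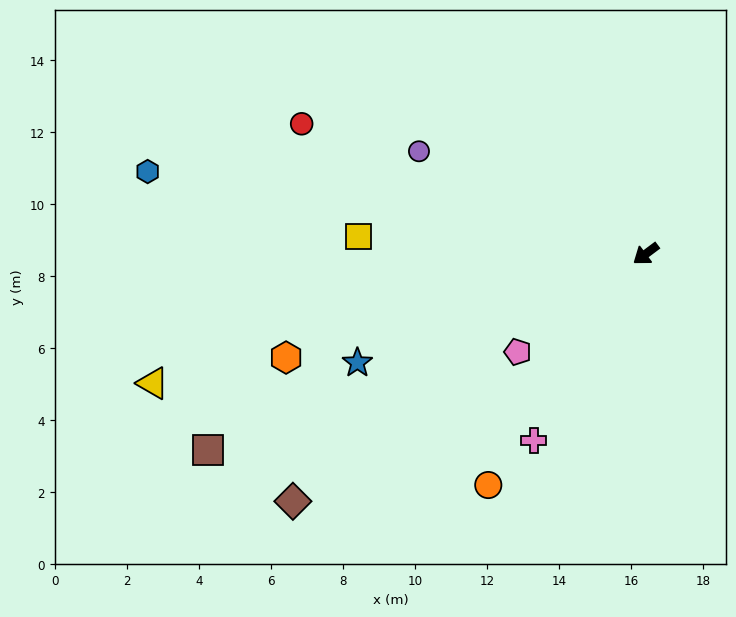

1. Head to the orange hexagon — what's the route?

turn right 21°, forward 10.4 m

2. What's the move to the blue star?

turn right 16°, forward 8.6 m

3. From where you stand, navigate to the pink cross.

turn left 22°, forward 6.0 m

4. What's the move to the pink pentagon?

forward 4.5 m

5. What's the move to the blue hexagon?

turn right 46°, forward 14.0 m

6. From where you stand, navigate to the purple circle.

turn right 61°, forward 6.9 m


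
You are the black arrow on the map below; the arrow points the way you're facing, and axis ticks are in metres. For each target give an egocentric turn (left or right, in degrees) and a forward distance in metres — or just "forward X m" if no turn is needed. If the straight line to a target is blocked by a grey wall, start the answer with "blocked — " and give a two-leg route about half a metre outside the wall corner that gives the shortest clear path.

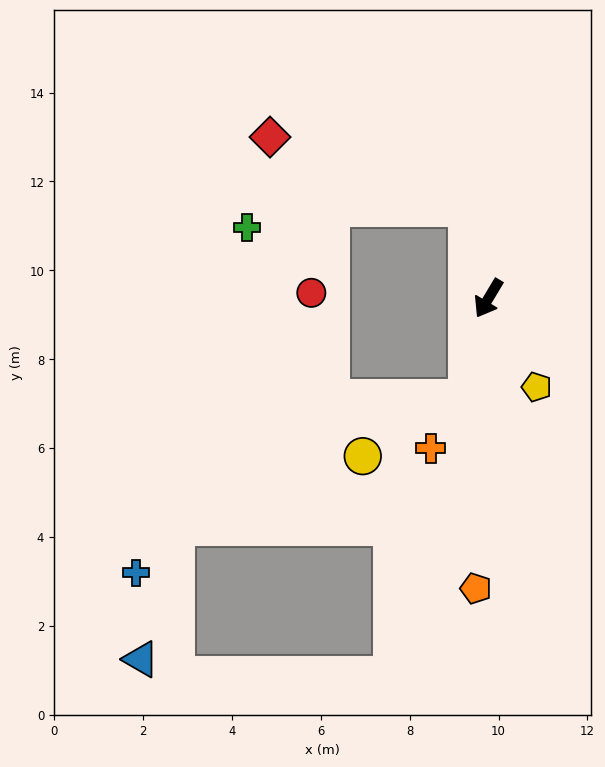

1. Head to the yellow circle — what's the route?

blocked — turn left 19°, forward 2.3 m, then turn right 49°, forward 2.7 m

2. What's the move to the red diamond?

blocked — turn right 136°, forward 2.1 m, then turn left 57°, forward 4.7 m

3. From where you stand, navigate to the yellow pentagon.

turn left 59°, forward 2.3 m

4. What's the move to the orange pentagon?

turn left 28°, forward 6.5 m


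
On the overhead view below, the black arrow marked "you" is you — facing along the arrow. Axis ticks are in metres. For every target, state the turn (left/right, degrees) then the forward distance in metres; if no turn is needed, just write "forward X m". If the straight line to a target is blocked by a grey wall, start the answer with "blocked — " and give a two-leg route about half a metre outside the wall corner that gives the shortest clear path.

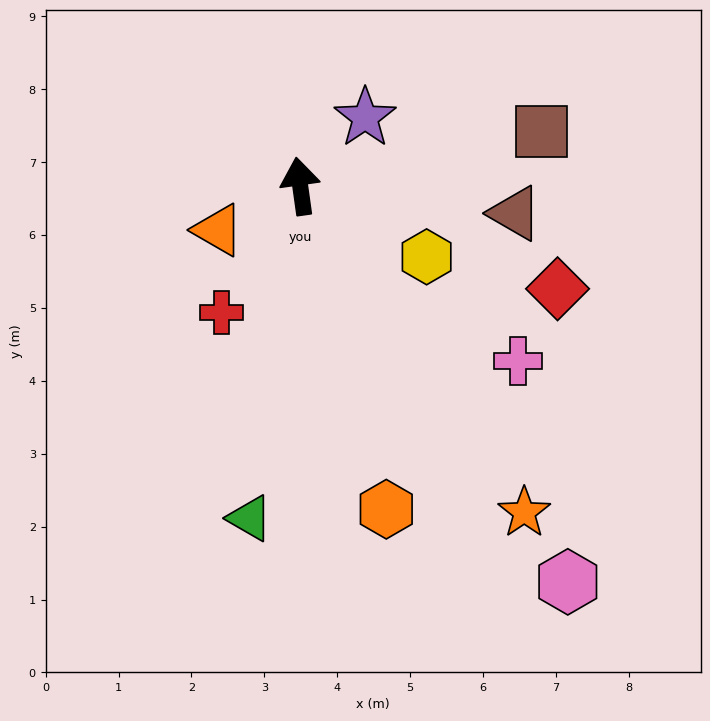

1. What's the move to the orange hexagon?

turn right 173°, forward 4.6 m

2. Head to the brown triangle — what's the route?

turn right 105°, forward 3.0 m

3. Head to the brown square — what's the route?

turn right 85°, forward 3.4 m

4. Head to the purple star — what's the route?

turn right 51°, forward 1.3 m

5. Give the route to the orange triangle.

turn left 110°, forward 1.3 m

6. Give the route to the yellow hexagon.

turn right 127°, forward 2.0 m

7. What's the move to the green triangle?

turn left 163°, forward 4.6 m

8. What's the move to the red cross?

turn left 140°, forward 2.0 m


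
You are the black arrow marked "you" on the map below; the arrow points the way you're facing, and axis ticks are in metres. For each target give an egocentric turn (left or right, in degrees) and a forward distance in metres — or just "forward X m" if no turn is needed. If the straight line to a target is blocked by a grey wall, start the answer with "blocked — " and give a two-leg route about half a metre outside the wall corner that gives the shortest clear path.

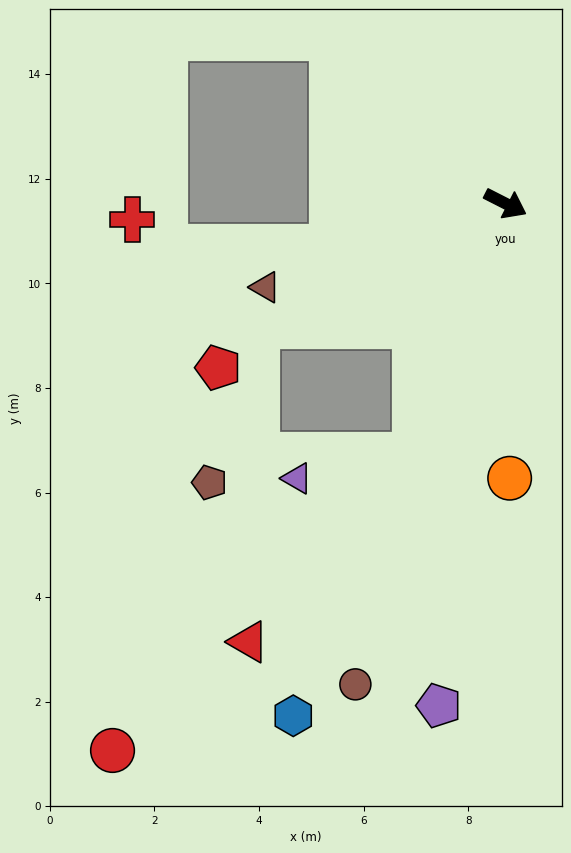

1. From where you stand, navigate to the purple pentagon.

turn right 71°, forward 9.7 m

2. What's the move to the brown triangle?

turn right 134°, forward 4.9 m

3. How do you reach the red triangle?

blocked — turn right 83°, forward 5.1 m, then turn right 22°, forward 4.8 m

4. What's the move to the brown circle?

turn right 80°, forward 9.6 m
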